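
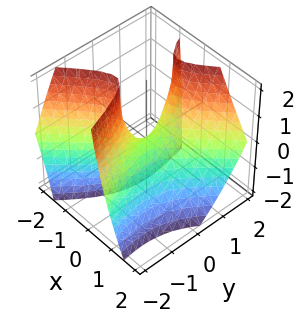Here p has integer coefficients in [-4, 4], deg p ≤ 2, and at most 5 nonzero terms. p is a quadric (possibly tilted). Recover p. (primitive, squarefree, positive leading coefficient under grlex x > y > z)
First, the degree is 2 — the shape is more complex than any degree-1 surface.
Then, against the integer gridlines: one y-axis crossing is at y = 0; one x-axis crossing is at x = 0; it crosses the z-axis at the gridline z = 0.
Finally, these observations pin down the coefficients.

3*x^2 - 2*x*y + 2*x*z - y^2 + z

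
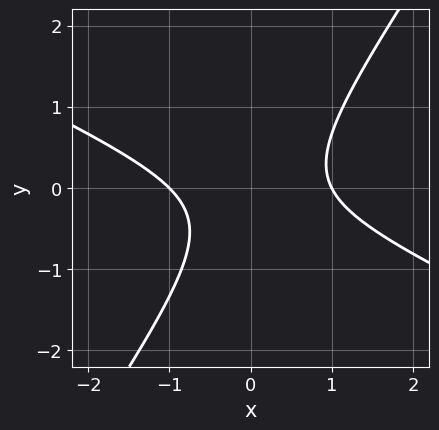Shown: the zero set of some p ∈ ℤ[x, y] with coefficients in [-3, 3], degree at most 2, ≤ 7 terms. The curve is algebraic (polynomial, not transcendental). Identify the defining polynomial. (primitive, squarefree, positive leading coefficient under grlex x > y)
2*x^2 + 3*x*y - 3*y^2 - y - 2

(a) Degree: no degree-1 curve has this shape, so deg p = 2.
(b) Reading off the gridlines: the x-axis gridline crossings are at x ∈ {-1, 1}; no y-intercept at any integer in the box.
(c) Putting this together gives p.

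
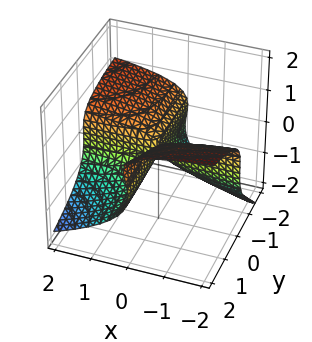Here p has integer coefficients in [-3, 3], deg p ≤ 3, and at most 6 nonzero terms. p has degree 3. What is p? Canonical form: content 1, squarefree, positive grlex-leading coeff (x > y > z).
x*y*z + y*z^2 - 2*z^3 - 2*x*y

1. The degree is 3 — a generic line meets the surface in up to 3 points.
2. Checking where it meets the axes: every point of the y-axis in the box is on the surface; one z-axis crossing is at z = 0; the visible x-axis segment lies entirely on the surface.
3. The integer polynomial consistent with all of this is the stated p.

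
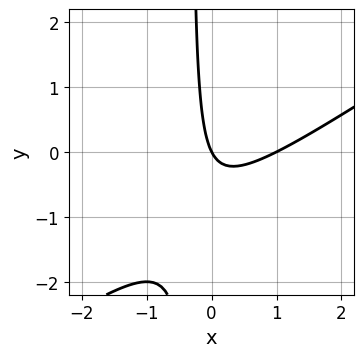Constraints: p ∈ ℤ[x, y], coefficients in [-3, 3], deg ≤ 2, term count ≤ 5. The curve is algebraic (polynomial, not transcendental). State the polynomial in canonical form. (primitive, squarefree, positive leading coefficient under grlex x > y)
2*x^2 - 3*x*y - 2*x - y

First, the degree is 2 — no degree-1 curve has this shape.
Next, from the axis intercepts and sections: it crosses the y-axis at the gridline y = 0; among the integer gridlines, it crosses the x-axis at x ∈ {0, 1}.
Finally, together with the visible shape, these determine p as stated.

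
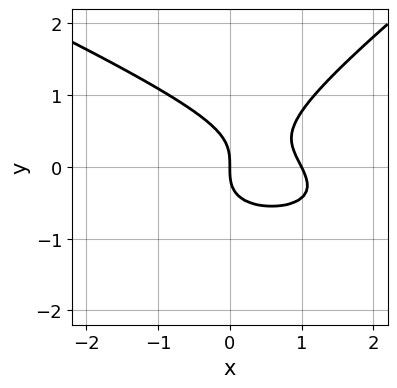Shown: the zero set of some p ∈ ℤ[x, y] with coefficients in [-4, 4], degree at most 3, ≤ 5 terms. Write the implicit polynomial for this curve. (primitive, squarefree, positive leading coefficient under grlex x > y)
Degree: the shape is more complex than any degree-2 curve, so deg p = 3.
Checking where it meets the axes: it meets the y-axis at y = 0 (among the integer gridlines); among the integer gridlines, it crosses the x-axis at x ∈ {0, 1}.
Together with the visible shape, these determine p as stated.

x^2*y + x*y^2 - 3*y^3 + 2*x^2 - 2*x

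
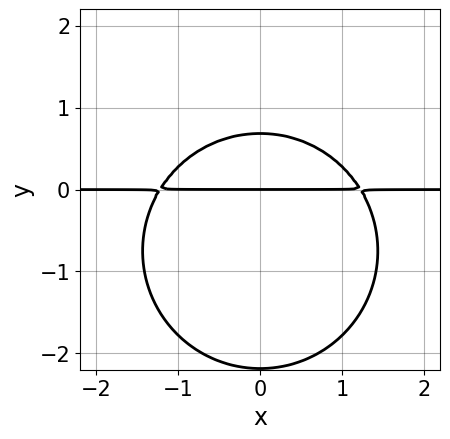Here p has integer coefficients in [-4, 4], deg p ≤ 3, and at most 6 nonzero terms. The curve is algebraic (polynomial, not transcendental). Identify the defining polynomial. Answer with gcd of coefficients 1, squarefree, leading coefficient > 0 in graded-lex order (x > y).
2*x^2*y + 2*y^3 + 3*y^2 - 3*y

The degree is 3 — no degree-2 curve has this shape.
Symmetries: it's symmetric under x → −x, forcing even powers of x.
Reading off the gridlines: every point of the x-axis in the box is on the curve; it crosses the y-axis at the gridline y = 0.
Together with the visible shape, these determine p as stated.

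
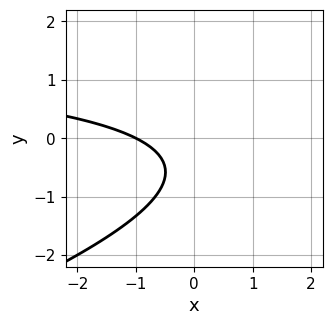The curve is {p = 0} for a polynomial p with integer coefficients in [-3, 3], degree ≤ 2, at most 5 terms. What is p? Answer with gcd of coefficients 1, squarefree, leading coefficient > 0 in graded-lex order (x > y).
1. The degree is 2 — no degree-1 curve has this shape.
2. Reading off the gridlines: it crosses the x-axis at the gridline x = -1; no y-intercept at any integer in the box.
3. Assembling these constraints gives the stated polynomial.

x*y - 3*y^2 - 2*x - 3*y - 2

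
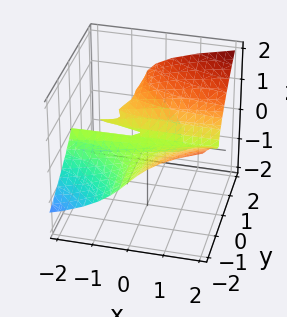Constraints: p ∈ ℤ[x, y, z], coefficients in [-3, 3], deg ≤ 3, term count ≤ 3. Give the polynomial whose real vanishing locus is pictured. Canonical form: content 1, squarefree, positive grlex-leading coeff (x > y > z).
x*y^2 - 2*z^3 + 2*y*z

First, the degree is 3 — the shape is more complex than any degree-2 surface.
Then, reading off the gridlines: the visible y-axis segment lies entirely on the surface; it crosses the z-axis at the gridline z = 0; every point of the x-axis in the box is on the surface.
Finally, putting this together gives p.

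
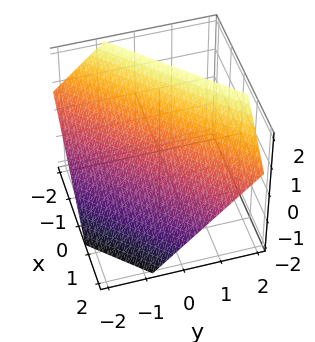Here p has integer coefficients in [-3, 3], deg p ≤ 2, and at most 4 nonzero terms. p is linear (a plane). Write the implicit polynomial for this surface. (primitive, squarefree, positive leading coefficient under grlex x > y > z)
3*x - 3*y + 3*z - 2

(a) deg p = 1. Every cross-section is a straight line — this is a plane.
(b) Putting this together gives p.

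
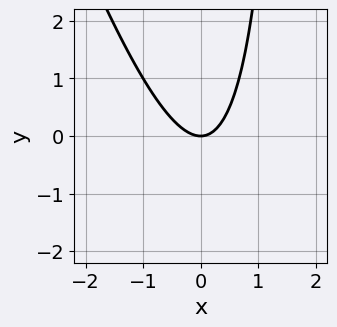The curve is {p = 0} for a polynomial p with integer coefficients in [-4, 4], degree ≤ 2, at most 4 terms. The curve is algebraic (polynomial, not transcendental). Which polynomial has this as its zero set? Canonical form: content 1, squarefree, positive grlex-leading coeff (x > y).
3*x^2 + x*y - 2*y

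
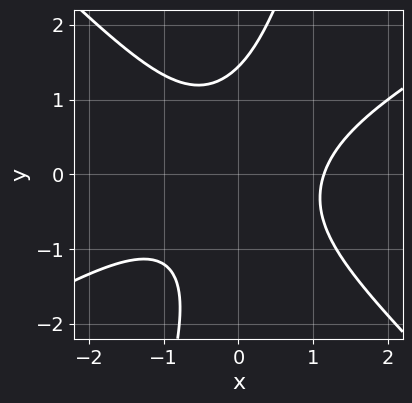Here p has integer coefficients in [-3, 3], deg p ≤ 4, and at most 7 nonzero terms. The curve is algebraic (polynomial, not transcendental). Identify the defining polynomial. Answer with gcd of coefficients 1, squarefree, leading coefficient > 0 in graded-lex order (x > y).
2*x^3 - 2*x^2*y - 3*x*y^2 + y^3 - 3

First, the degree is 3 — no degree-2 curve has this shape.
Finally, the integer polynomial consistent with all of this is the stated p.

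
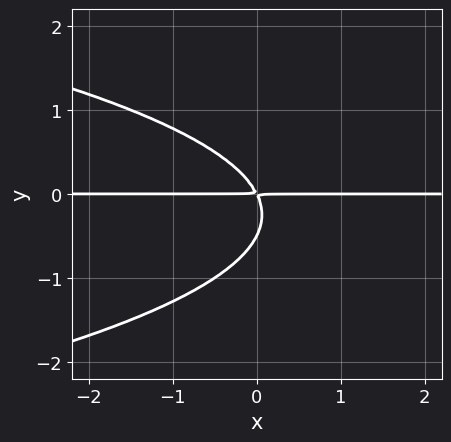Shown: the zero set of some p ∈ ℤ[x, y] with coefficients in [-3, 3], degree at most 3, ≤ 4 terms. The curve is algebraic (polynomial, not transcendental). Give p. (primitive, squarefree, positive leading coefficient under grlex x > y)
(a) The degree is 3 — a generic line meets the curve in up to 3 points.
(b) Observable constraints: every point of the x-axis in the box is on the curve.
(c) Putting this together gives p.

2*y^3 + 2*x*y + y^2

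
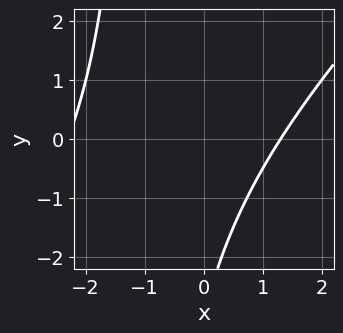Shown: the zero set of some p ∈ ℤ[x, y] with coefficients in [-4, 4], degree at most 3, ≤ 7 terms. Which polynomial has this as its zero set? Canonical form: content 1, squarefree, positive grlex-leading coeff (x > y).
x^2 - x*y + x - y - 3

(a) The degree is 2 — the shape is more complex than any degree-1 curve.
(b) From the visible intercepts: no y-intercept at any integer in the box.
(c) Assembling these constraints gives the stated polynomial.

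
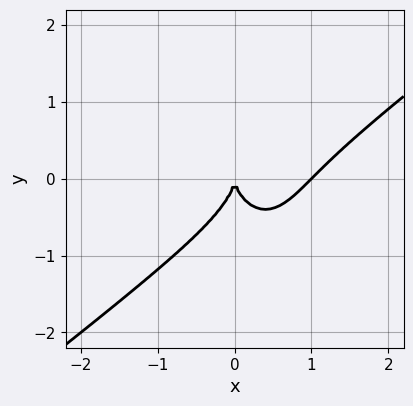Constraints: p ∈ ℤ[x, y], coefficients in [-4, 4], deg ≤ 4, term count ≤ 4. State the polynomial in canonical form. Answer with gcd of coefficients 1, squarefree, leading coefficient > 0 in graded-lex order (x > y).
1. Degree: a generic line meets the curve in up to 3 points, so deg p = 3.
2. Observable constraints: one y-axis crossing is at y = 0; among the integer gridlines, it crosses the x-axis at x ∈ {0, 1}.
3. Matching integer coefficients to the picture gives p.

2*x^3 - 2*x^2*y - y^3 - 2*x^2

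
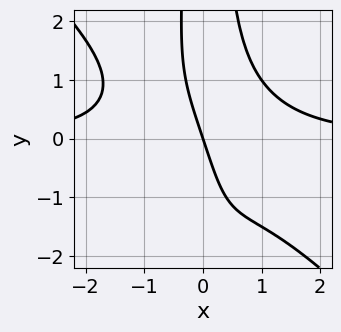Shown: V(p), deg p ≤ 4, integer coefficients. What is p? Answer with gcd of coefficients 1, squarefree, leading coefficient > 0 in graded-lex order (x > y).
2*x^3*y + 2*x^2*y^2 - 3*x - y

The degree is 4 — a generic line meets the curve in up to 4 points.
Observable constraints: one x-axis crossing is at x = 0; it crosses the y-axis at the gridline y = 0.
Solving for integer coefficients yields p as stated.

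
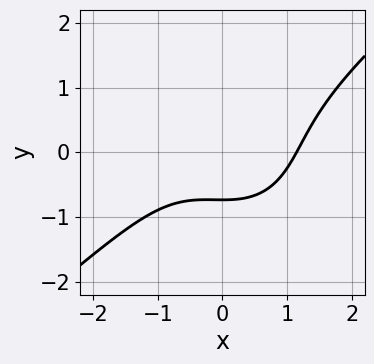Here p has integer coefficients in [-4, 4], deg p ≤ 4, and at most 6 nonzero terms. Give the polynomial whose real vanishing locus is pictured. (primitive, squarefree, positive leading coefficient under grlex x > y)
2*x^3 - x^2*y - 2*y^3 - 3*y - 3

1. The degree is 3 — the shape is more complex than any degree-2 curve.
2. Solving for integer coefficients yields p as stated.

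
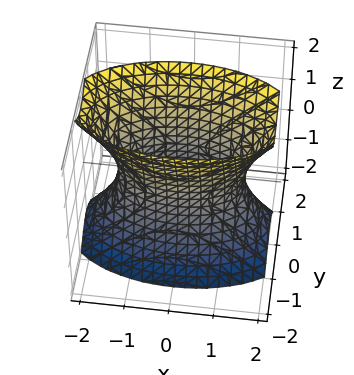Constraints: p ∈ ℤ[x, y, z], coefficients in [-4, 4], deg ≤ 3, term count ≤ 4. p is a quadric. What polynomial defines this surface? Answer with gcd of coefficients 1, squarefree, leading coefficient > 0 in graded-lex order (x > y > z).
1. deg p = 2. An hourglass — one-sheet hyperboloid; a quadric.
2. Symmetries: it's symmetric under x → −x, forcing even powers of x; mirror symmetry z ↦ −z ⇒ only even powers of z; the y ↦ −y reflection is a symmetry, so y appears only in even powers.
3. From the visible intercepts: no z-intercept at any integer in the box.
4. Putting this together gives p.

x^2 + 3*y^2 - z^2 - 2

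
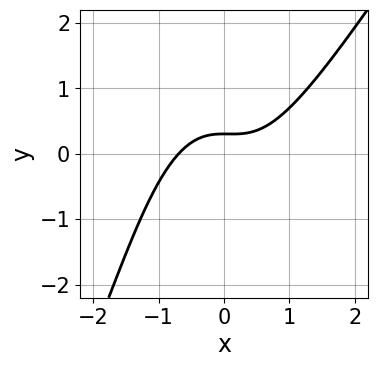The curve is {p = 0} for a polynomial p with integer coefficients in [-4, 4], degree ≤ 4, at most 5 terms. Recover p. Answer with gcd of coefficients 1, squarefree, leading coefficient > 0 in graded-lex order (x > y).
3*x^3 - 2*x^2*y - y^2 - 3*y + 1

First, the degree is 3 — a generic line meets the curve in up to 3 points.
Finally, matching integer coefficients to the picture gives p.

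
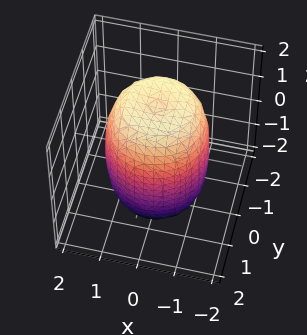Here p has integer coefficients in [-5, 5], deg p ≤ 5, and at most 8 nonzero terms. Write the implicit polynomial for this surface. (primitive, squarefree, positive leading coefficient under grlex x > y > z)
2*x^4 + 4*x^2*y^2 + 2*y^4 - 2*x^2 - 2*y^2 + z^2 - 3

First, deg p = 4. The shape is more complex than any degree-3 surface.
Next, symmetries: the surface is invariant under rotation about z: p = q(x² + y², z).
Then, from the visible intercepts: a circular section at z = 0 has radius between 1 and 2.
Finally, matching integer coefficients to the picture gives p.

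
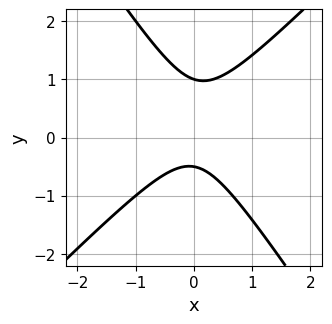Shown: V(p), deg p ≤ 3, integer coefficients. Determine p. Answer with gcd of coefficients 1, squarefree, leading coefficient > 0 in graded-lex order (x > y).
3*x^2 - x*y - 2*y^2 + y + 1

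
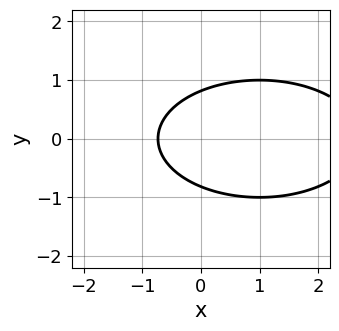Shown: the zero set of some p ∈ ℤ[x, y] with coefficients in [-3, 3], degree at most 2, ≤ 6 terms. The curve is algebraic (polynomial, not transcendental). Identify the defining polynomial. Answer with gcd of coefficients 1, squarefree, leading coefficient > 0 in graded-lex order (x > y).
x^2 + 3*y^2 - 2*x - 2

First, deg p = 2. A generic line meets the curve in up to 2 points.
Then, symmetries: it's symmetric under y → −y, forcing even powers of y.
Finally, assembling these constraints gives the stated polynomial.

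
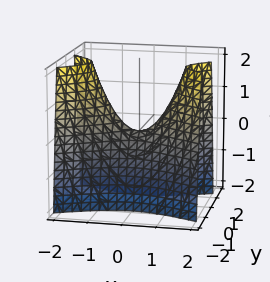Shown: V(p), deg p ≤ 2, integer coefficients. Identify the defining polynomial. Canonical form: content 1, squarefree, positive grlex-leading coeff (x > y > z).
x^2 - 3*y^2 - z

The degree is 2 — a hyperbolic paraboloid; a quadric.
Symmetries: mirror symmetry y ↦ −y ⇒ only even powers of y; the x ↦ −x reflection is a symmetry, so x appears only in even powers.
From the axis intercepts and sections: it crosses the x-axis at the gridline x = 0; it meets the y-axis at y = 0 (among the integer gridlines).
Together with the visible shape, these determine p as stated.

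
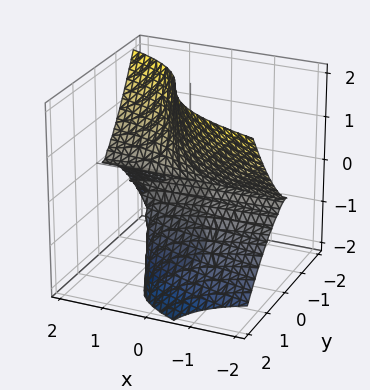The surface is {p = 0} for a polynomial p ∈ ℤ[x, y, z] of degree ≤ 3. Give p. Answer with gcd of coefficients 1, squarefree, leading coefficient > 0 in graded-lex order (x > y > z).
3*x*z^2 + 3*y^3 + 3*y*z - z^2

deg p = 3. A generic line meets the surface in up to 3 points.
Against the integer gridlines: it crosses the y-axis at the gridline y = 0; every point of the x-axis in the box is on the surface.
Together with the visible shape, these determine p as stated.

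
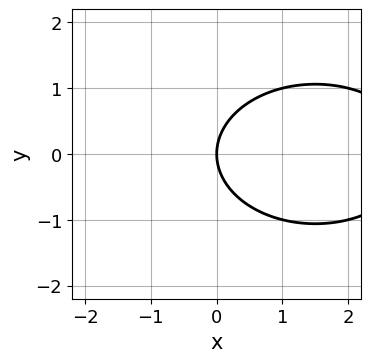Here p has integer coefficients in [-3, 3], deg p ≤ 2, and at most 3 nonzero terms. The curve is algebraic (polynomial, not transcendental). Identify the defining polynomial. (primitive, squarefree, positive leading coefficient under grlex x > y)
deg p = 2. A generic line meets the curve in up to 2 points.
Symmetries: it's symmetric under y → −y, forcing even powers of y.
Observable constraints: it crosses the y-axis at the gridline y = 0; one x-axis crossing is at x = 0.
Assembling these constraints gives the stated polynomial.

x^2 + 2*y^2 - 3*x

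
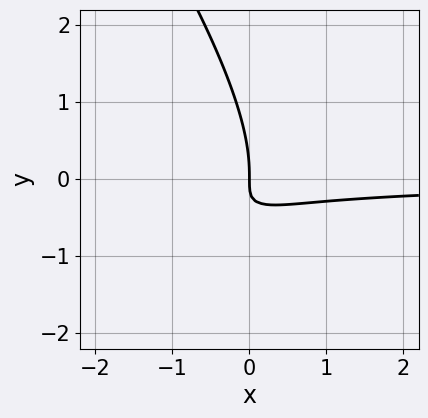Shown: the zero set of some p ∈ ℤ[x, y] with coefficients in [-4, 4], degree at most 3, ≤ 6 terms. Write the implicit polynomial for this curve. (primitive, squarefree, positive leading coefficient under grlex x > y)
First, deg p = 3.
Next, from the axis intercepts and sections: it crosses the x-axis at the gridline x = 0; it meets the y-axis at y = 0 (among the integer gridlines).
Finally, fitting integer coefficients to these (and the overall shape) gives p.

x^2*y + 2*x*y^2 + y^3 + 3*x*y + x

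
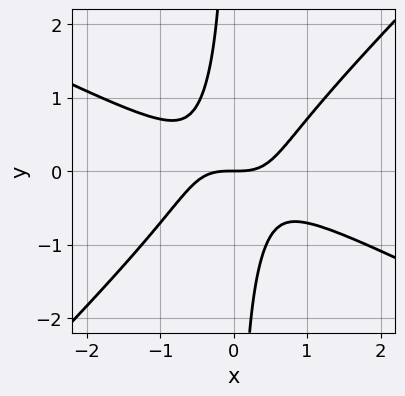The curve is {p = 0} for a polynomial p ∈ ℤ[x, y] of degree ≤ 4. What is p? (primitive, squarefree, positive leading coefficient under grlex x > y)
x^3 + x^2*y - 2*x*y^2 - y

1. The degree is 3 — a generic line meets the curve in up to 3 points.
2. Reading off the gridlines: it meets the y-axis at y = 0 (among the integer gridlines); it meets the x-axis at x = 0 (among the integer gridlines).
3. Matching integer coefficients to the picture gives p.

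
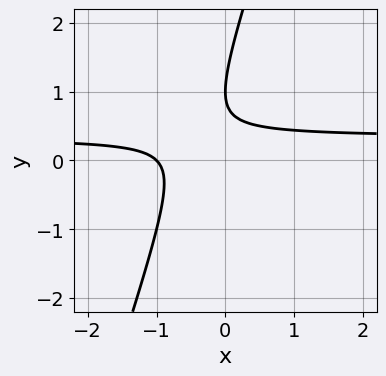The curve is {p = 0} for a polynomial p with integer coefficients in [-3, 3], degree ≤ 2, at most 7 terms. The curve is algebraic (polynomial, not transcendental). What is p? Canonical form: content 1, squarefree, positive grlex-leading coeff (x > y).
3*x*y - y^2 - x + 2*y - 1

(a) Degree: a generic line meets the curve in up to 2 points, so deg p = 2.
(b) Checking where it meets the axes: it crosses the x-axis at the gridline x = -1; one y-axis crossing is at y = 1.
(c) Putting this together gives p.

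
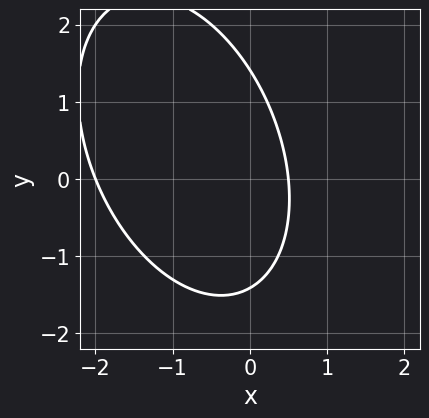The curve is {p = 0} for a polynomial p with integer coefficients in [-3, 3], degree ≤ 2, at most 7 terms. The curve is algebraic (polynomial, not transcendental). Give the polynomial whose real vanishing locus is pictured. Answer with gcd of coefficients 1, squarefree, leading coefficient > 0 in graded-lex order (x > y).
1. deg p = 2. No degree-1 curve has this shape.
2. Against the integer gridlines: it crosses the x-axis at the gridline x = -2.
3. Putting this together gives p.

2*x^2 + x*y + y^2 + 3*x - 2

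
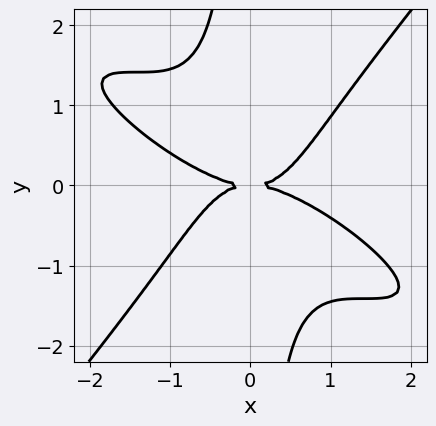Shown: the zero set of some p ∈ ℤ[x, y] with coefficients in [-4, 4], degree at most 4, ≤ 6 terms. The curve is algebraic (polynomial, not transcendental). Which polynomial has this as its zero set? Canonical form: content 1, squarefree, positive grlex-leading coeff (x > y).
x^4 + 2*x^3*y - 2*x*y^3 - 2*y^2

1. Degree: a generic line meets the curve in up to 4 points, so deg p = 4.
2. Reading off the gridlines: it crosses the x-axis at the gridline x = 0; it meets the y-axis at y = 0 (among the integer gridlines).
3. Solving for integer coefficients yields p as stated.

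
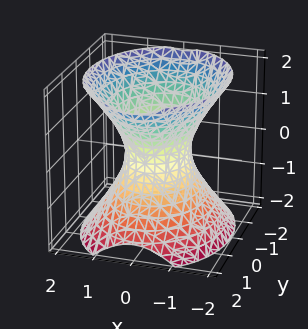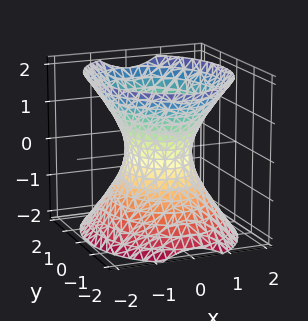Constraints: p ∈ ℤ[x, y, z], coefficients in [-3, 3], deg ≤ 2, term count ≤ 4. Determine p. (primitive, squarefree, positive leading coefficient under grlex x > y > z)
1. deg p = 2. An hourglass — one-sheet hyperboloid; a quadric.
2. Symmetries: mirror symmetry x ↦ −x ⇒ only even powers of x; mirror symmetry z ↦ −z ⇒ only even powers of z; mirror symmetry y ↦ −y ⇒ only even powers of y.
3. Checking where it meets the axes: the y-axis gridline crossings are at y ∈ {-1, 1}; the surface avoids every integer z-axis point in the box.
4. The integer polynomial consistent with all of this is the stated p.

3*x^2 + 2*y^2 - 2*z^2 - 2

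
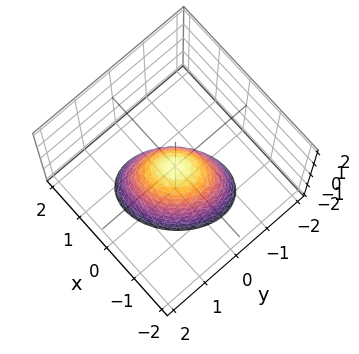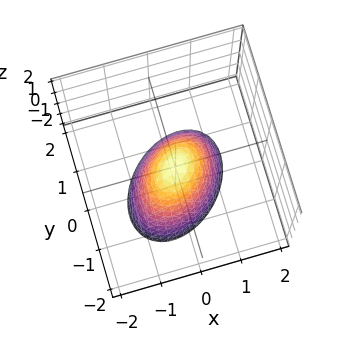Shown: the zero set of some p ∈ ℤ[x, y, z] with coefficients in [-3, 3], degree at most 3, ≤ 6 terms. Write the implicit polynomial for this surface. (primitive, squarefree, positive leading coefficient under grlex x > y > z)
(a) Degree: no degree-1 surface has this shape, so deg p = 2.
(b) Observable constraints: it meets the z-axis at z = 0 (among the integer gridlines); one x-axis crossing is at x = 0; it meets the y-axis at y = 0 (among the integer gridlines).
(c) Fitting integer coefficients to these (and the overall shape) gives p.

3*x^2 - 2*x*y + 3*y^2 + 2*z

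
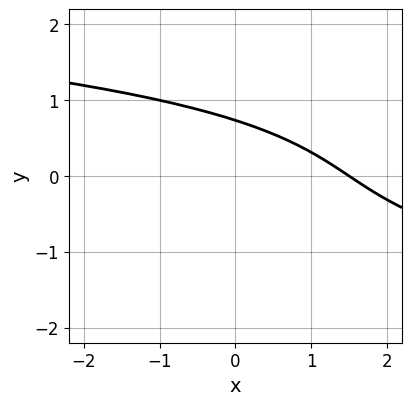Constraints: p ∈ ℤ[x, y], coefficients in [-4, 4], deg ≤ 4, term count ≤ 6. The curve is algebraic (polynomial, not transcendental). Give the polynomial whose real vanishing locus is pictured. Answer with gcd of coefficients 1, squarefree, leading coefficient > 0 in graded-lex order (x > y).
2*y^3 + 2*x + 3*y - 3

First, the degree is 3 — a generic line meets the curve in up to 3 points.
Finally, the integer polynomial consistent with all of this is the stated p.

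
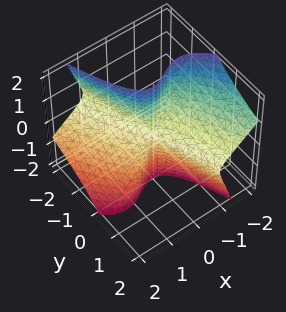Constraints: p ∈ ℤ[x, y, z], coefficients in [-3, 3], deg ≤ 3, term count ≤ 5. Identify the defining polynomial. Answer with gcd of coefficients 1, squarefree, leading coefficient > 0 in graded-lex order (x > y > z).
2*x^3 + x^2*y + 2*x^2*z + y*z^2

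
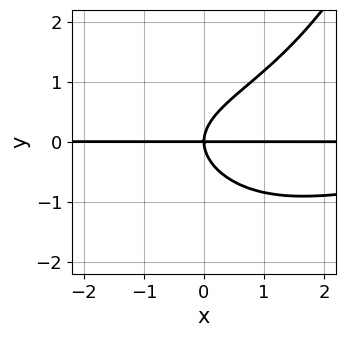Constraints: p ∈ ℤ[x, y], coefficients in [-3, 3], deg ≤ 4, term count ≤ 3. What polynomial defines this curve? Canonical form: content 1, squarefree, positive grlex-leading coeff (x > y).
1. Degree: a generic line meets the curve in up to 4 points, so deg p = 4.
2. Observable constraints: it crosses the y-axis at the gridline y = 0; the visible x-axis segment lies entirely on the curve.
3. Solving for integer coefficients yields p as stated.

x^2*y^2 - 3*y^3 + 3*x*y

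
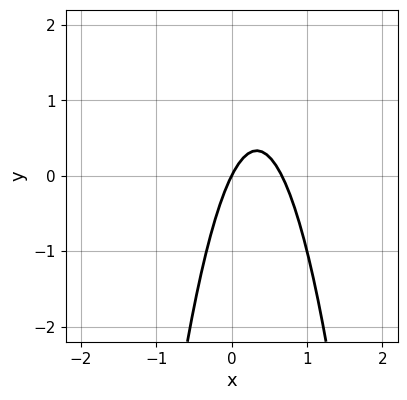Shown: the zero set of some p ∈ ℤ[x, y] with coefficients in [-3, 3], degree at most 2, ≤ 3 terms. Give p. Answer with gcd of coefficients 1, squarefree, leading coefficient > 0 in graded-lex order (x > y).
3*x^2 - 2*x + y

deg p = 2.
Against the integer gridlines: one x-axis crossing is at x = 0; it meets the y-axis at y = 0 (among the integer gridlines).
These observations pin down the coefficients.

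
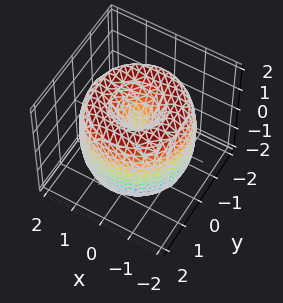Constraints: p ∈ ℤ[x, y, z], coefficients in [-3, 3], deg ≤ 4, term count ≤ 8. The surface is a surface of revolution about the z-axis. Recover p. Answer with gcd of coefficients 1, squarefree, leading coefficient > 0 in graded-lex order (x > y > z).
x^4 + 2*x^2*y^2 + y^4 - 3*x^2 - 3*y^2 + z^2

1. The degree is 4 — no degree-3 surface has this shape.
2. Symmetry: the surface is invariant under rotation about z: p = q(x² + y², z).
3. Observable constraints: it meets the y-axis at y = 0 (among the integer gridlines); it crosses the x-axis at the gridline x = 0.
4. Solving for integer coefficients yields p as stated.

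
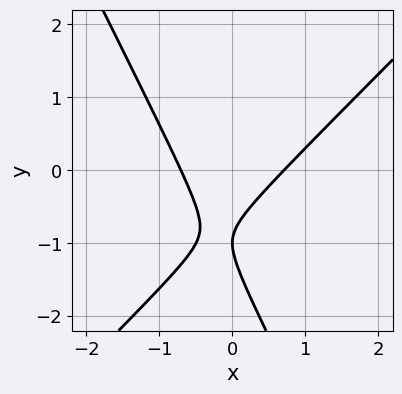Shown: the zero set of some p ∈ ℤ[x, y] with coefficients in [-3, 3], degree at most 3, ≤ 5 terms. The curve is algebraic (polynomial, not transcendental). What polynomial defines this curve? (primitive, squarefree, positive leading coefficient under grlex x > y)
1. Degree: no degree-1 curve has this shape, so deg p = 2.
2. From the axis intercepts and sections: it meets the y-axis at y = -1 (among the integer gridlines).
3. Fitting integer coefficients to these (and the overall shape) gives p.

2*x^2 - x*y - y^2 - 2*y - 1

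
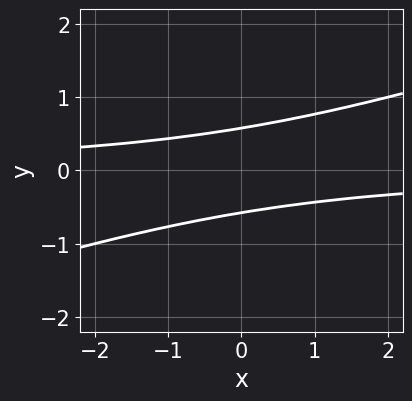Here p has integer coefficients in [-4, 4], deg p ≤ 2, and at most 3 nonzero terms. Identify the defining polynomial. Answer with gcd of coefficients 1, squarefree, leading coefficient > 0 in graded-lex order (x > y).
deg p = 2. No degree-1 curve has this shape.
Reading off the gridlines: no x-intercept at any integer in the box.
Putting this together gives p.

x*y - 3*y^2 + 1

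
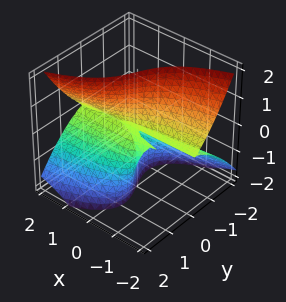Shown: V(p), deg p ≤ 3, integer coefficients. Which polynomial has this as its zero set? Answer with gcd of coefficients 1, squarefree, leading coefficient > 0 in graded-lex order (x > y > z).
x*z^2 - y^3 - y*z

First, deg p = 3. No degree-2 surface has this shape.
Then, observable constraints: the visible x-axis segment lies entirely on the surface; it crosses the y-axis at the gridline y = 0; every point of the z-axis in the box is on the surface.
Finally, these observations pin down the coefficients.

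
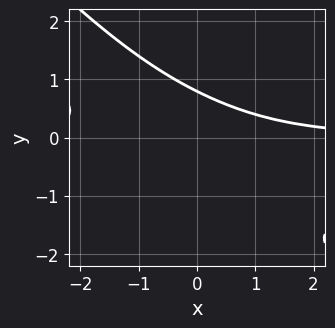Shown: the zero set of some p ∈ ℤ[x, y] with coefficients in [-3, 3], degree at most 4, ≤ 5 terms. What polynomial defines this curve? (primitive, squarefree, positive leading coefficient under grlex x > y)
1. Degree: no degree-2 curve has this shape, so deg p = 3.
2. Against the integer gridlines: the curve avoids every integer x-axis point in the box.
3. Matching integer coefficients to the picture gives p.

x^2*y + 3*x*y^2 + 2*y^3 - 1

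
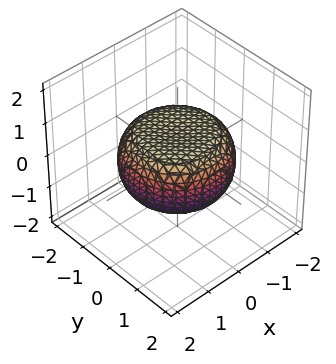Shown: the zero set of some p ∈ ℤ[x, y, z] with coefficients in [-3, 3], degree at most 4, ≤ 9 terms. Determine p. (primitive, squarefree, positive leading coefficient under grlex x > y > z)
(a) deg p = 4. The shape is more complex than any degree-3 surface.
(b) Symmetry: every cross-section ⟂ z is a circle, so x, y appear only via x² + y².
(c) From the axis intercepts and sections: a circular section at z = 0 has radius between 1 and 2.
(d) The integer polynomial consistent with all of this is the stated p.

x^4 + 2*x^2*y^2 + y^4 - x^2 - y^2 + 3*z^2 - 2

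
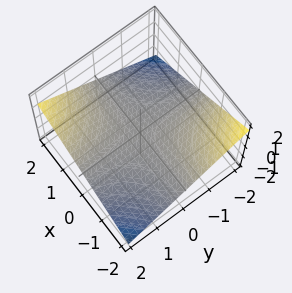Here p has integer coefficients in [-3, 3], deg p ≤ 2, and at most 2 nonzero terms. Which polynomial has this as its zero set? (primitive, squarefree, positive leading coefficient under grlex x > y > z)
1. Degree: a saddle surface; a quadric, so deg p = 2.
2. Reading off the gridlines: the visible x-axis segment lies entirely on the surface; it crosses the z-axis at the gridline z = 0; the visible y-axis segment lies entirely on the surface.
3. Putting this together gives p.

x*y - 3*z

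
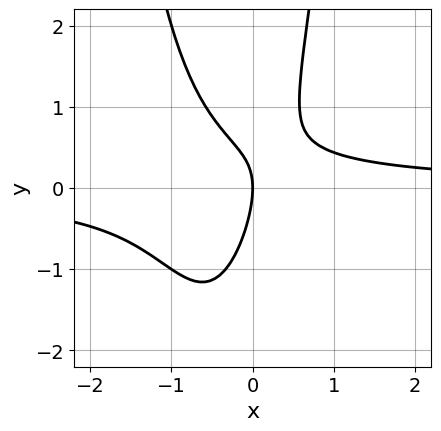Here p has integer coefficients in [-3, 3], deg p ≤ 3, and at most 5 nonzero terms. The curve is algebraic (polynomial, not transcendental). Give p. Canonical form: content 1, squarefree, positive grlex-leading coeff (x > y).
3*x^2*y + 2*x*y - y^2 - 2*x

deg p = 3.
Checking where it meets the axes: one y-axis crossing is at y = 0; one x-axis crossing is at x = 0.
These observations pin down the coefficients.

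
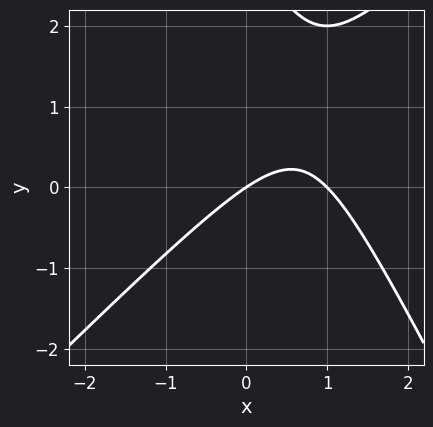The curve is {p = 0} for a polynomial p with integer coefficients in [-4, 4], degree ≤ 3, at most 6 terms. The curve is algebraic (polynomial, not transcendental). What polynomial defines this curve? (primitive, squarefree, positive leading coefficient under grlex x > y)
2*x^2 - x*y - y^2 - 2*x + 3*y

First, deg p = 2. No degree-1 curve has this shape.
Next, reading off the gridlines: one y-axis crossing is at y = 0; among the integer gridlines, it crosses the x-axis at x ∈ {0, 1}.
Finally, together with the visible shape, these determine p as stated.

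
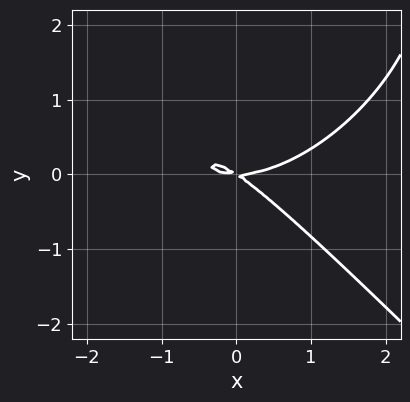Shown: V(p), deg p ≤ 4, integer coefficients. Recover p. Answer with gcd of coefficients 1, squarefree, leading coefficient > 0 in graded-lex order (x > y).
x^3 + y^3 - 2*x*y - 3*y^2

(a) Degree: no degree-2 curve has this shape, so deg p = 3.
(b) Observable constraints: it crosses the x-axis at the gridline x = 0; one y-axis crossing is at y = 0.
(c) The integer polynomial consistent with all of this is the stated p.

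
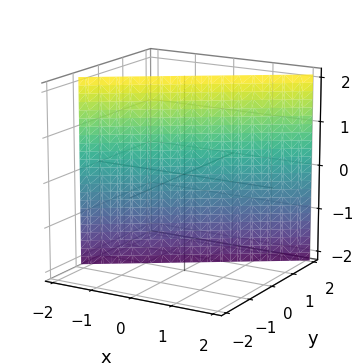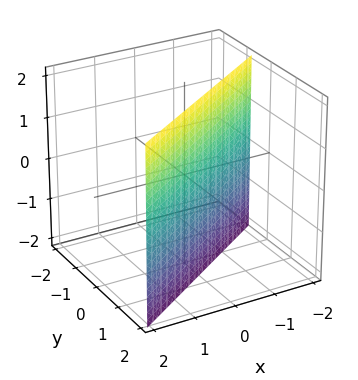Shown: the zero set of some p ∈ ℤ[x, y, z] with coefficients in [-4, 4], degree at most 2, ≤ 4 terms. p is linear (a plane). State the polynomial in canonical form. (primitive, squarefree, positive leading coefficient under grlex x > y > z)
2*x - 3*y + 2

(a) Degree: the surface is flat (a plane), so deg p = 1.
(b) From the axis intercepts and sections: no z-intercept at any integer in the box; it crosses the x-axis at the gridline x = -1.
(c) The integer polynomial consistent with all of this is the stated p.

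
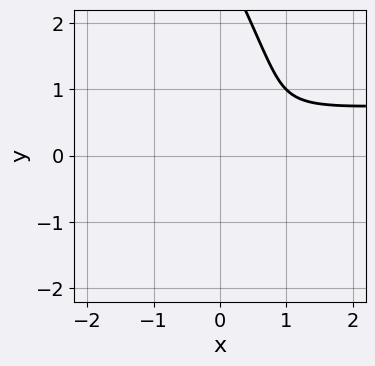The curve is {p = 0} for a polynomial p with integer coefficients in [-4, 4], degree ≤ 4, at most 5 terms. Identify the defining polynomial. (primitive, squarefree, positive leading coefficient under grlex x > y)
(a) The degree is 3 — no degree-2 curve has this shape.
(b) The integer polynomial consistent with all of this is the stated p.

x^2*y + 2*x*y^2 + y^3 - x^2 - 3*y^2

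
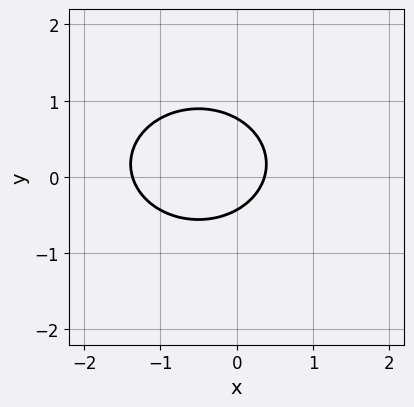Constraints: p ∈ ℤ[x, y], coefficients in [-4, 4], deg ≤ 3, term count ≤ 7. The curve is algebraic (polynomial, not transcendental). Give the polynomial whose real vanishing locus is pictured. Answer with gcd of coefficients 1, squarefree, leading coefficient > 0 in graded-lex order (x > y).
2*x^2 + 3*y^2 + 2*x - y - 1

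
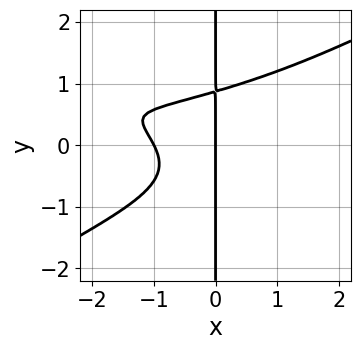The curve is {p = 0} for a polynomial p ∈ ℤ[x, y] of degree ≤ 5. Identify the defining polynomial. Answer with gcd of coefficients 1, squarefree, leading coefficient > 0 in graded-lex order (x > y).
(a) The degree is 4 — a generic line meets the curve in up to 4 points.
(b) Against the integer gridlines: among the integer gridlines, it crosses the x-axis at x ∈ {-1, 0}; the visible y-axis segment lies entirely on the curve.
(c) Solving for integer coefficients yields p as stated.

x^3*y - 3*x*y^3 + 2*x^2 + 2*x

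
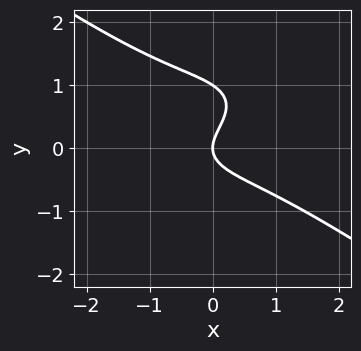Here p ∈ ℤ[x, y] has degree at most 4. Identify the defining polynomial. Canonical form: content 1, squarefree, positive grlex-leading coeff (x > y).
1. deg p = 3. No degree-2 curve has this shape.
2. Observable constraints: the y-axis gridline crossings are at y ∈ {0, 1}; one x-axis crossing is at x = 0.
3. Fitting integer coefficients to these (and the overall shape) gives p.

x^3 + 3*y^3 - 3*y^2 + 2*x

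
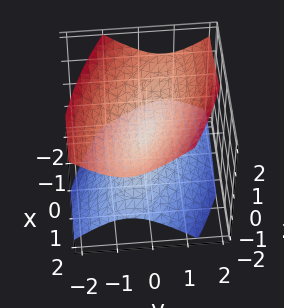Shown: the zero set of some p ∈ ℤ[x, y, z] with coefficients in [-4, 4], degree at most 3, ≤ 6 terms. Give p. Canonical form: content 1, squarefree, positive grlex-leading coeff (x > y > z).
x^2 + 2*x*y + 3*y^2 - 3*z^2

First, the picture has 2 separate pieces. Treating them together as one polynomial.
Then, degree: no degree-1 surface has this shape, so deg p = 2.
Then, from the axis intercepts and sections: one z-axis crossing is at z = 0; it crosses the x-axis at the gridline x = 0.
Finally, these observations pin down the coefficients.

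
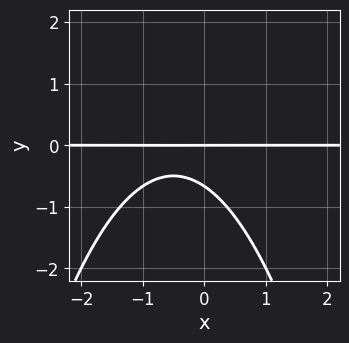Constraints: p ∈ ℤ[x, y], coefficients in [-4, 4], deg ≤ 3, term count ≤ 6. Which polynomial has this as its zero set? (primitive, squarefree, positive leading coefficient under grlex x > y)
2*x^2*y + 2*x*y + 3*y^2 + 2*y

First, the degree is 3 — no degree-2 curve has this shape.
Then, checking where it meets the axes: it meets the y-axis at y = 0 (among the integer gridlines); the visible x-axis segment lies entirely on the curve.
Finally, assembling these constraints gives the stated polynomial.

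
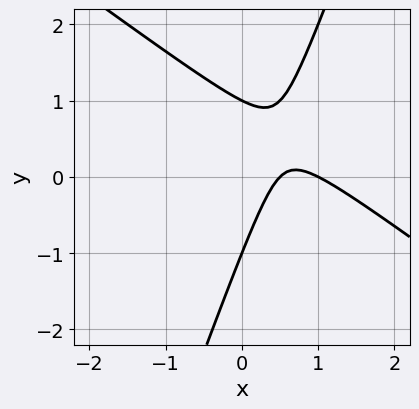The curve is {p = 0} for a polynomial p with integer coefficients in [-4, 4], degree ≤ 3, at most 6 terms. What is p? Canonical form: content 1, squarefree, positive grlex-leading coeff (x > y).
2*x^2 + 2*x*y - y^2 - 3*x + 1

(a) The degree is 2 — no degree-1 curve has this shape.
(b) From the visible intercepts: one x-axis crossing is at x = 1; among the integer gridlines, it crosses the y-axis at y ∈ {-1, 1}.
(c) Putting this together gives p.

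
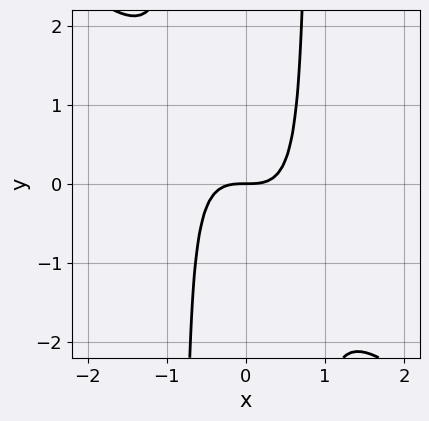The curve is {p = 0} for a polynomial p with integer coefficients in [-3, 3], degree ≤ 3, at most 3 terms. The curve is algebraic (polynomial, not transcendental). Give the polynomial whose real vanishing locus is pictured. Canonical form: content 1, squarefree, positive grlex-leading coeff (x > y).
3*x^3 + 3*x^2*y - 2*y

1. deg p = 3. The shape is more complex than any degree-2 curve.
2. Observable constraints: one x-axis crossing is at x = 0; one y-axis crossing is at y = 0.
3. The integer polynomial consistent with all of this is the stated p.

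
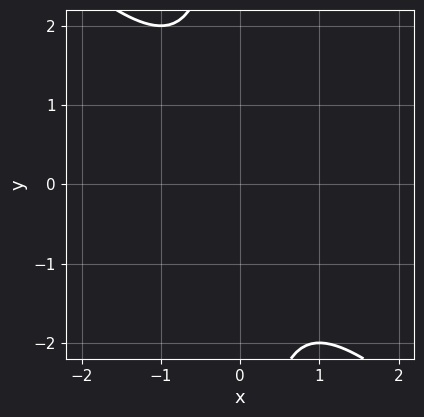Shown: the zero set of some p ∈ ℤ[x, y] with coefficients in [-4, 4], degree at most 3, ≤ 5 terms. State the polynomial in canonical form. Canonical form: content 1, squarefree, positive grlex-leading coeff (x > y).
x^2 + x*y + 1

1. deg p = 2. No degree-1 curve has this shape.
2. From the axis intercepts and sections: it misses every integer gridline on the y-axis; the curve avoids every integer x-axis point in the box.
3. Together with the visible shape, these determine p as stated.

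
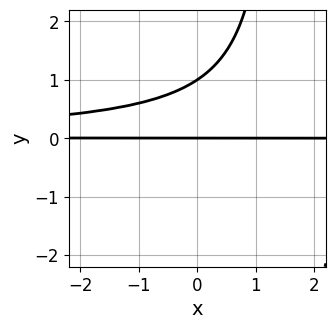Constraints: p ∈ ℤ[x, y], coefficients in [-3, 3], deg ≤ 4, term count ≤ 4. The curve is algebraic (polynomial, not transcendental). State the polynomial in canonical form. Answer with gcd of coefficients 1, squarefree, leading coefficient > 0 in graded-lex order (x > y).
The degree is 3 — the shape is more complex than any degree-2 curve.
Against the integer gridlines: every point of the x-axis in the box is on the curve; among the integer gridlines, it crosses the y-axis at y ∈ {0, 1}.
Matching integer coefficients to the picture gives p.

2*x*y^2 - 3*y^2 + 3*y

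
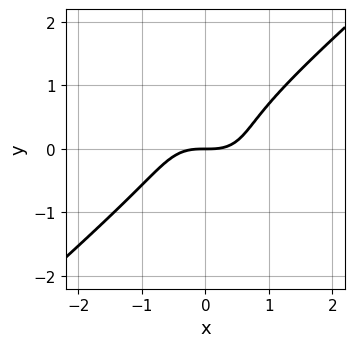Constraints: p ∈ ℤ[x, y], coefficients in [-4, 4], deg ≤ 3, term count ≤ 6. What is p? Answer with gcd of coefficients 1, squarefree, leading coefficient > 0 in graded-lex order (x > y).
(a) The degree is 3 — the shape is more complex than any degree-2 curve.
(b) From the visible intercepts: it meets the y-axis at y = 0 (among the integer gridlines); it meets the x-axis at x = 0 (among the integer gridlines).
(c) Assembling these constraints gives the stated polynomial.

2*x^3 - 3*y^3 + y^2 - 2*y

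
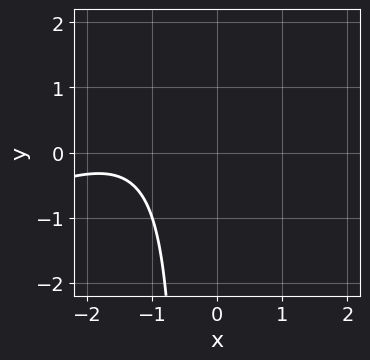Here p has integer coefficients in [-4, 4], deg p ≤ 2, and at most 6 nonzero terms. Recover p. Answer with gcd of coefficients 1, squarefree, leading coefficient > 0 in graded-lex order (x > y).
(a) deg p = 2.
(b) Reading off the gridlines: the curve avoids every integer x-axis point in the box; no y-intercept at any integer in the box.
(c) The integer polynomial consistent with all of this is the stated p.

x^2 - 2*x*y + 3*x - y + 3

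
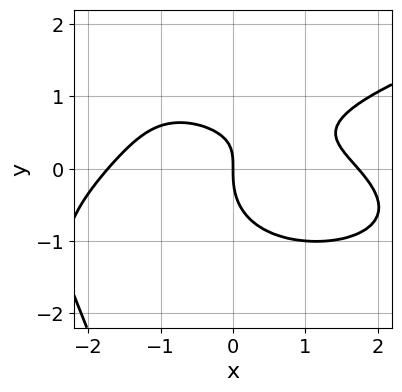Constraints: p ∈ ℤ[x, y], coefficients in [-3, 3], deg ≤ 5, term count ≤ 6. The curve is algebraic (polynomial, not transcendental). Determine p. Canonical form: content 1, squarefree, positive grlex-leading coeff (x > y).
2*x*y^3 - x^3 + 3*y^3 - 3*x*y + 3*x

deg p = 4. A generic line meets the curve in up to 4 points.
From the axis intercepts and sections: it crosses the y-axis at the gridline y = 0; it crosses the x-axis at the gridline x = 0.
These observations pin down the coefficients.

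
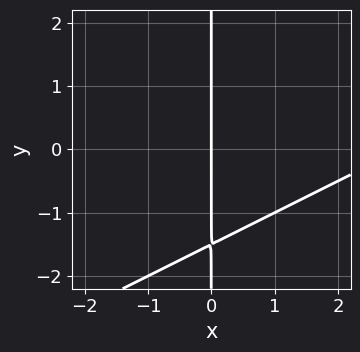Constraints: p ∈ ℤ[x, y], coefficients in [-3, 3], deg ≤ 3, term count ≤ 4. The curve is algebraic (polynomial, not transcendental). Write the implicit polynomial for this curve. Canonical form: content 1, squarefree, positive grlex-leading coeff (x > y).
x^2 - 2*x*y - 3*x

deg p = 2.
From the axis intercepts and sections: it crosses the x-axis at the gridline x = 0; the visible y-axis segment lies entirely on the curve.
Fitting integer coefficients to these (and the overall shape) gives p.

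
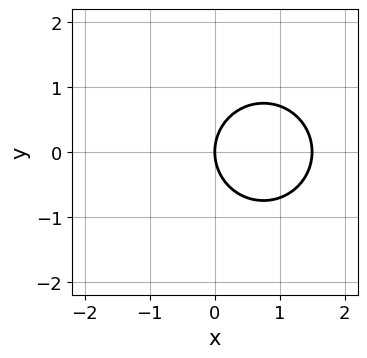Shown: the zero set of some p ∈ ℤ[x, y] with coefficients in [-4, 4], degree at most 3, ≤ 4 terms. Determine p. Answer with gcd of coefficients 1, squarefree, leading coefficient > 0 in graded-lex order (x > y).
(a) deg p = 2. No degree-1 curve has this shape.
(b) Symmetries: the y ↦ −y reflection is a symmetry, so y appears only in even powers.
(c) Reading off the gridlines: it meets the y-axis at y = 0 (among the integer gridlines); it meets the x-axis at x = 0 (among the integer gridlines).
(d) Putting this together gives p.

2*x^2 + 2*y^2 - 3*x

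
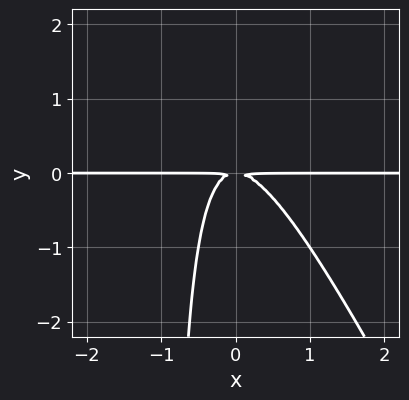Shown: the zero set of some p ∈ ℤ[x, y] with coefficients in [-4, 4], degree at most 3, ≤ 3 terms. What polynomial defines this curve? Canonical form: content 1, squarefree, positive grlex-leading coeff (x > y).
1. Degree: the shape is more complex than any degree-2 curve, so deg p = 3.
2. From the axis intercepts and sections: every point of the x-axis in the box is on the curve.
3. Solving for integer coefficients yields p as stated.

2*x^2*y + x*y^2 + y^2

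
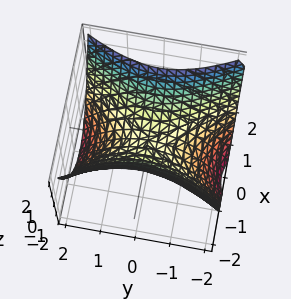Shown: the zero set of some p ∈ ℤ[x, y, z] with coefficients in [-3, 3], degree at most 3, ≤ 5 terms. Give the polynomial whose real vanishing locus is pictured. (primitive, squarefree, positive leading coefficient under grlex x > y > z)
2*x^2 - y^2 - 2*z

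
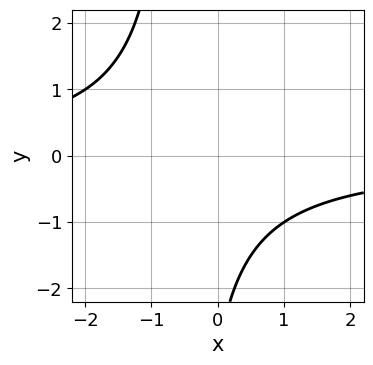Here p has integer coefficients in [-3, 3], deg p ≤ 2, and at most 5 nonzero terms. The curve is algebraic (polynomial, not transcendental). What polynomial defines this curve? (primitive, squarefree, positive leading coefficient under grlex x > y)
(a) deg p = 2.
(b) Reading off the gridlines: no x-intercept at any integer in the box; no y-intercept at any integer in the box.
(c) Solving for integer coefficients yields p as stated.

2*x*y + y + 3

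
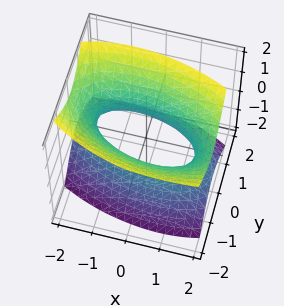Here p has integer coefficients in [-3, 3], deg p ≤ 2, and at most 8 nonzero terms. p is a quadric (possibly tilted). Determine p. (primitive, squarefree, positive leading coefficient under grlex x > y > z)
x^2 + x*y + 3*y^2 + y*z - 2*z^2 - 2

(a) The degree is 2 — the shape is more complex than any degree-1 surface.
(b) Checking where it meets the axes: the surface avoids every integer z-axis point in the box.
(c) The integer polynomial consistent with all of this is the stated p.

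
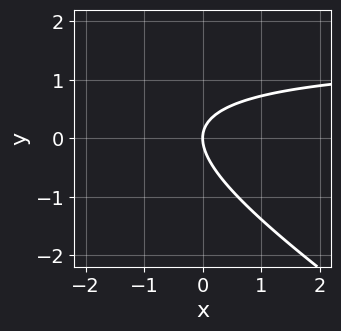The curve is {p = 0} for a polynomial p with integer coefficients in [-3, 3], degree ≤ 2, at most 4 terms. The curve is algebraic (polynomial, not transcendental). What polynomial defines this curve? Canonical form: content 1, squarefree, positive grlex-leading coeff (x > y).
2*x*y + 3*y^2 - 3*x

First, the degree is 2 — a generic line meets the curve in up to 2 points.
Then, reading off the gridlines: it meets the y-axis at y = 0 (among the integer gridlines); one x-axis crossing is at x = 0.
Finally, solving for integer coefficients yields p as stated.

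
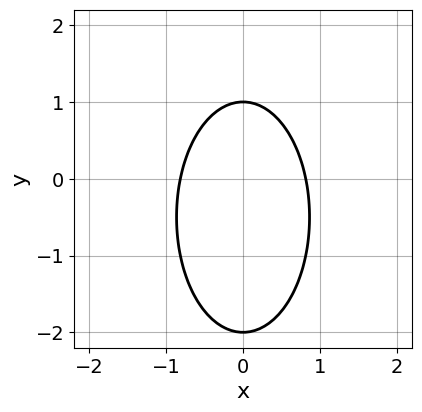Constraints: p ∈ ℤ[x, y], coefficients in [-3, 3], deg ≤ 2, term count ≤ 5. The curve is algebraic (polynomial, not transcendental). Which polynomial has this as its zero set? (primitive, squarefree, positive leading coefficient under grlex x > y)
(a) The degree is 2 — the shape is more complex than any degree-1 curve.
(b) Symmetries: the x ↦ −x reflection is a symmetry, so x appears only in even powers.
(c) Against the integer gridlines: among the integer gridlines, it crosses the y-axis at y ∈ {-2, 1}.
(d) Assembling these constraints gives the stated polynomial.

3*x^2 + y^2 + y - 2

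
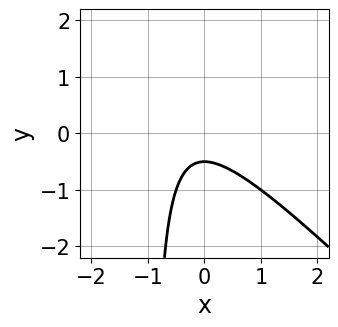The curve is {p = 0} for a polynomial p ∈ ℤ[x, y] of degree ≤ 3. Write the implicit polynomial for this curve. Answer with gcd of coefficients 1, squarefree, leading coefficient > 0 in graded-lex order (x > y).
First, degree: a generic line meets the curve in up to 2 points, so deg p = 2.
Then, from the visible intercepts: the curve avoids every integer x-axis point in the box.
Finally, the integer polynomial consistent with all of this is the stated p.

2*x^2 + 2*x*y + x + 2*y + 1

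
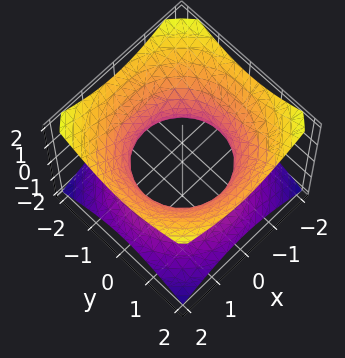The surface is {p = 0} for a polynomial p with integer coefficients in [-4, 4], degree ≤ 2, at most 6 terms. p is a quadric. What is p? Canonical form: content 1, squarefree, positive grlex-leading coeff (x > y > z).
First, degree: one connected sheet with a waist; a quadric, so deg p = 2.
Then, symmetries: the z ↦ −z reflection is a symmetry, so z appears only in even powers; the z-axis is an axis of rotation, so x and y enter only as x² + y².
Next, reading off the gridlines: a circular section at z = 1 has radius between 1 and 2; the surface avoids every integer z-axis point in the box.
Finally, solving for integer coefficients yields p as stated.

2*x^2 + 2*y^2 - 3*z^2 - 3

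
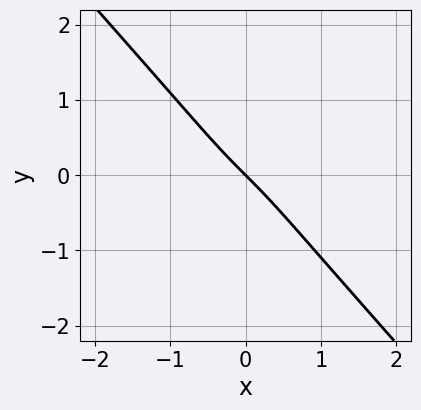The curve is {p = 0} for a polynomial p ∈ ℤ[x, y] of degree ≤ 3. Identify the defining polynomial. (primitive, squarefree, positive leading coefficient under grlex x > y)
3*x^3 + x*y^2 + 3*y^3 + 3*x + 3*y

First, degree: a generic line meets the curve in up to 3 points, so deg p = 3.
Then, observable constraints: one x-axis crossing is at x = 0; it crosses the y-axis at the gridline y = 0.
Finally, solving for integer coefficients yields p as stated.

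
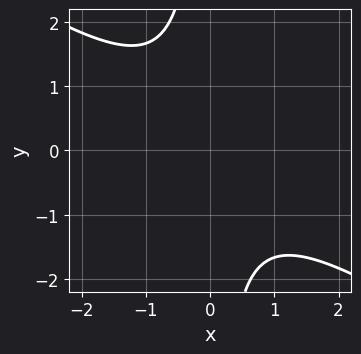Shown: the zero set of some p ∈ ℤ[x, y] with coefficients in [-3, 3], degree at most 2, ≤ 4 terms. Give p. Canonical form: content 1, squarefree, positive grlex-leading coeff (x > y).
(a) Degree: no degree-1 curve has this shape, so deg p = 2.
(b) Reading off the gridlines: it misses every integer gridline on the x-axis; it misses every integer gridline on the y-axis.
(c) Matching integer coefficients to the picture gives p.

2*x^2 + 3*x*y + 3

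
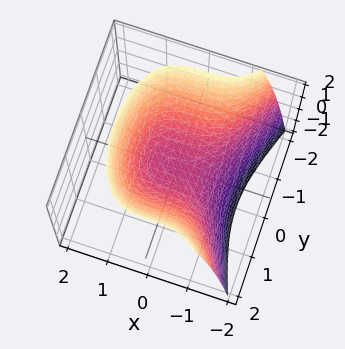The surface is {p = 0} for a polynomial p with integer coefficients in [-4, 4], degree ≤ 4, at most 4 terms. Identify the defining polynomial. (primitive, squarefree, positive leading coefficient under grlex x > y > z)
2*x^3 + 2*y^2 - 3*z

(a) Degree: no degree-2 surface has this shape, so deg p = 3.
(b) Against the integer gridlines: one y-axis crossing is at y = 0; it meets the z-axis at z = 0 (among the integer gridlines); it crosses the x-axis at the gridline x = 0.
(c) Solving for integer coefficients yields p as stated.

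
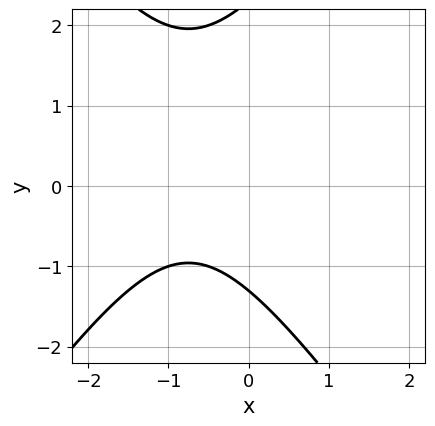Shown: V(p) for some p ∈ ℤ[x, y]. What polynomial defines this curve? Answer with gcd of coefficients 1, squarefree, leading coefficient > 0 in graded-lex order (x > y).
1. deg p = 2. The shape is more complex than any degree-1 curve.
2. From the visible intercepts: it misses every integer gridline on the x-axis.
3. Assembling these constraints gives the stated polynomial.

2*x^2 - y^2 + 3*x + y + 3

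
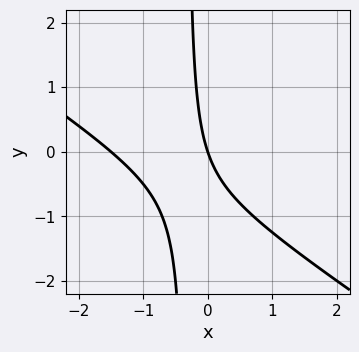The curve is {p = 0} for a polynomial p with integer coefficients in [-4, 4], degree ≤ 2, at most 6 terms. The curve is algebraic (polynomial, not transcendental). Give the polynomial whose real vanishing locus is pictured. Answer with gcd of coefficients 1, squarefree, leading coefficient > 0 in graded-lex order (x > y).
First, degree: no degree-1 curve has this shape, so deg p = 2.
Next, checking where it meets the axes: it crosses the y-axis at the gridline y = 0; it meets the x-axis at x = 0 (among the integer gridlines).
Finally, putting this together gives p.

2*x^2 + 3*x*y + 3*x + y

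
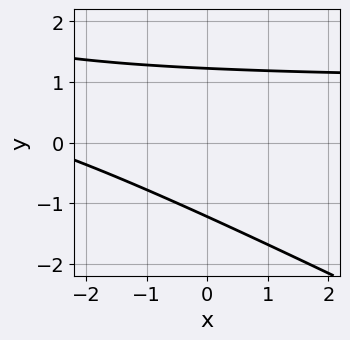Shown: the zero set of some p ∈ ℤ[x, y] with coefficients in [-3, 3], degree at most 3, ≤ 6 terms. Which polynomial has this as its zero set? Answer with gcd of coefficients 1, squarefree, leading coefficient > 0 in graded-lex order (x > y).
First, the degree is 2 — the shape is more complex than any degree-1 curve.
Then, against the integer gridlines: it misses every integer gridline on the x-axis.
Finally, these observations pin down the coefficients.

x*y + 2*y^2 - x - 3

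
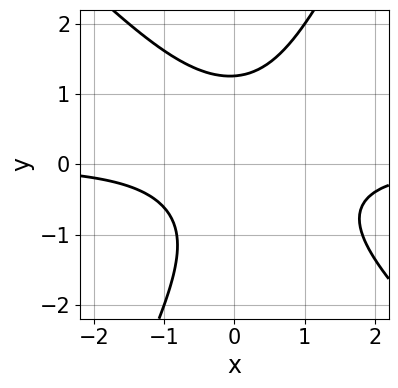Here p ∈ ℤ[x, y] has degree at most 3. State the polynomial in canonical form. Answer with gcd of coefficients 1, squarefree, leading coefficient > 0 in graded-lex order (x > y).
2*x^2*y + x*y^2 - y^3 - x*y + 2

1. Degree: the shape is more complex than any degree-2 curve, so deg p = 3.
2. Reading off the gridlines: the curve avoids every integer x-axis point in the box.
3. Matching integer coefficients to the picture gives p.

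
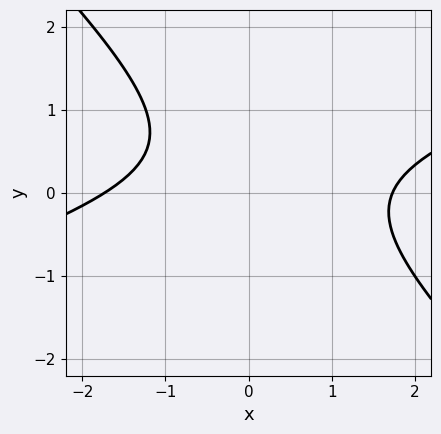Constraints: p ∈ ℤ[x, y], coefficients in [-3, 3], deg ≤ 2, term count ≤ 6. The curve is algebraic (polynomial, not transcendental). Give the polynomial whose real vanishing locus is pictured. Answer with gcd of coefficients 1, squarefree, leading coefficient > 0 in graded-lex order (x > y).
1. The degree is 2 — a generic line meets the curve in up to 2 points.
2. Observable constraints: it misses every integer gridline on the y-axis.
3. Putting this together gives p.

x^2 - 2*x*y - 3*y^2 + 2*y - 3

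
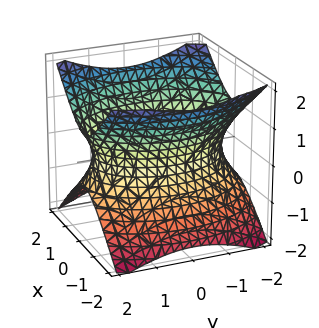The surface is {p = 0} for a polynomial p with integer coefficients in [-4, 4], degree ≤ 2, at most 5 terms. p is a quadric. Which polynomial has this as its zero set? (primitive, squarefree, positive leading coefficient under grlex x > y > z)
2*x^2 + y^2 - 2*z^2 - 3

deg p = 2.
Symmetries: mirror symmetry x ↦ −x ⇒ only even powers of x; mirror symmetry z ↦ −z ⇒ only even powers of z; it's symmetric under y → −y, forcing even powers of y.
Checking where it meets the axes: the surface avoids every integer z-axis point in the box.
Assembling these constraints gives the stated polynomial.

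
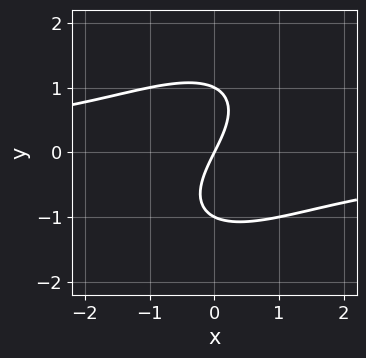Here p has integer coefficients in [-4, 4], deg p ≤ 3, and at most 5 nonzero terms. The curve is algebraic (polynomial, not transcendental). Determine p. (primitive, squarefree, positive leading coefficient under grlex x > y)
x^2*y - x*y^2 + y^3 + 2*x - y

1. The degree is 3 — the shape is more complex than any degree-2 curve.
2. Against the integer gridlines: it crosses the x-axis at the gridline x = 0; the y-axis gridline crossings are at y ∈ {-1, 0, 1}.
3. Together with the visible shape, these determine p as stated.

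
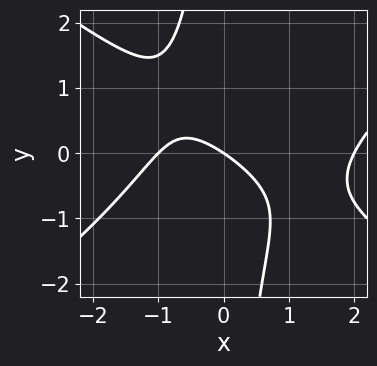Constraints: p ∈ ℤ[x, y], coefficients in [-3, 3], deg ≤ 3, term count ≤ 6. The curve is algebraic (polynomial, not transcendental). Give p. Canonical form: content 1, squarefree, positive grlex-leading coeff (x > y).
x^3 - 2*x*y^2 - x^2 - 2*x - 3*y

The degree is 3 — the shape is more complex than any degree-2 curve.
From the visible intercepts: one y-axis crossing is at y = 0; the x-axis gridline crossings are at x ∈ {-1, 0, 2}.
Together with the visible shape, these determine p as stated.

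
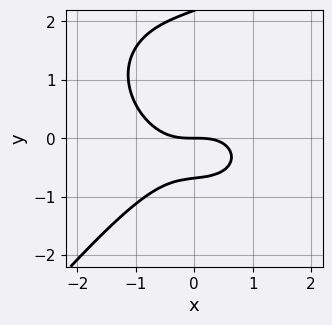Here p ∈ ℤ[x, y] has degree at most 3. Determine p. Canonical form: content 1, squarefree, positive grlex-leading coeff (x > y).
1. deg p = 3. A generic line meets the curve in up to 3 points.
2. From the visible intercepts: one x-axis crossing is at x = 0; it meets the y-axis at y = 0 (among the integer gridlines).
3. Matching integer coefficients to the picture gives p.

2*x^3 + x*y^2 - 2*y^3 + 3*y^2 + 3*y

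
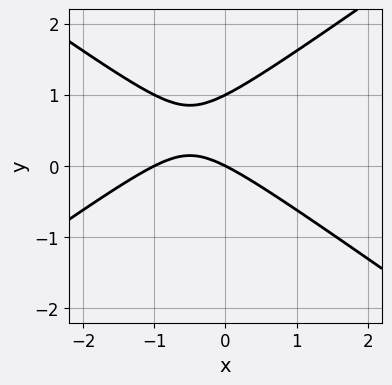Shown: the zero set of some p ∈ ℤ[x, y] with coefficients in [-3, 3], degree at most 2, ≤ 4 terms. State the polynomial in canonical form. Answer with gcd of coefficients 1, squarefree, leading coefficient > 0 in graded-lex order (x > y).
x^2 - 2*y^2 + x + 2*y

First, the degree is 2 — the shape is more complex than any degree-1 curve.
Then, reading off the gridlines: among the integer gridlines, it crosses the y-axis at y ∈ {0, 1}; the x-axis gridline crossings are at x ∈ {-1, 0}.
Finally, these observations pin down the coefficients.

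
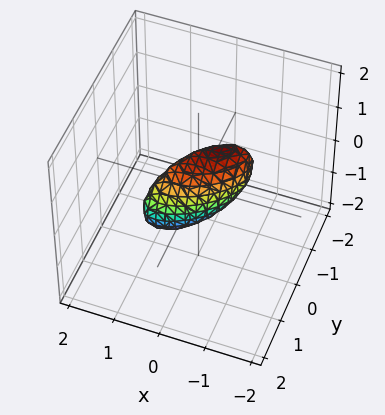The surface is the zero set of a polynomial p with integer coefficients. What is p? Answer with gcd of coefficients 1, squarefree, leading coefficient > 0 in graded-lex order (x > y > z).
2*x^2 - 3*x*y + 3*y^2 + 2*y*z + 2*z^2 - 1

(a) deg p = 2. The shape is more complex than any degree-1 surface.
(b) The integer polynomial consistent with all of this is the stated p.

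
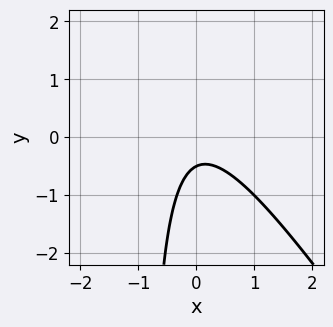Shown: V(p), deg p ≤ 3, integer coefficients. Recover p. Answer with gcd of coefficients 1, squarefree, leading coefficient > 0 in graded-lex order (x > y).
(a) deg p = 2.
(b) Checking where it meets the axes: the curve avoids every integer x-axis point in the box.
(c) These observations pin down the coefficients.

3*x^2 + 2*x*y + 2*y + 1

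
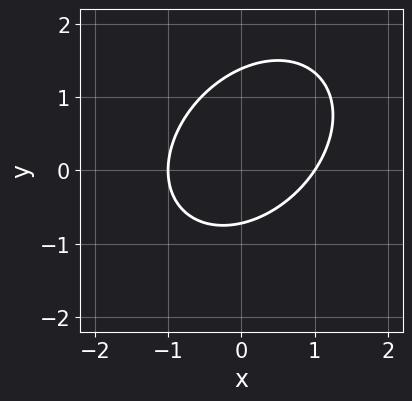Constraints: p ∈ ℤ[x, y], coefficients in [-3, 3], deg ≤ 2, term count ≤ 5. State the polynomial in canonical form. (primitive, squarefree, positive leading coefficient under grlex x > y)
3*x^2 - 2*x*y + 3*y^2 - 2*y - 3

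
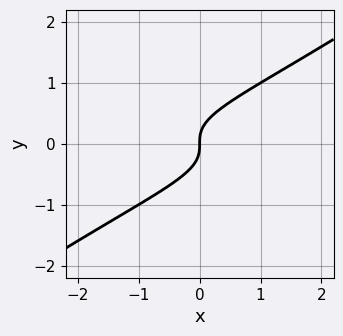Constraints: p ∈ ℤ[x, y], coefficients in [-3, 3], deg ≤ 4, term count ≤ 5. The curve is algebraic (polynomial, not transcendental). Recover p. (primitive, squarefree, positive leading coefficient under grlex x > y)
2*x*y^2 - 3*y^3 + x

First, the degree is 3 — no degree-2 curve has this shape.
Then, from the axis intercepts and sections: one y-axis crossing is at y = 0; it meets the x-axis at x = 0 (among the integer gridlines).
Finally, solving for integer coefficients yields p as stated.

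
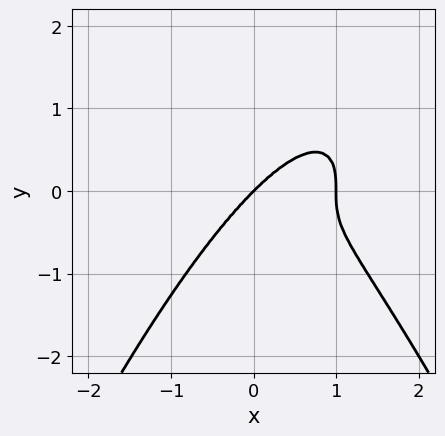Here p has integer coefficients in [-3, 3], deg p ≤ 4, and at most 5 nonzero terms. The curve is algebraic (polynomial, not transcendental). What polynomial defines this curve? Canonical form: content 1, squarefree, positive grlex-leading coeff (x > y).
x^4 - x^3 + y^3

First, degree: no degree-3 curve has this shape, so deg p = 4.
Then, from the visible intercepts: it crosses the y-axis at the gridline y = 0; among the integer gridlines, it crosses the x-axis at x ∈ {0, 1}.
Finally, putting this together gives p.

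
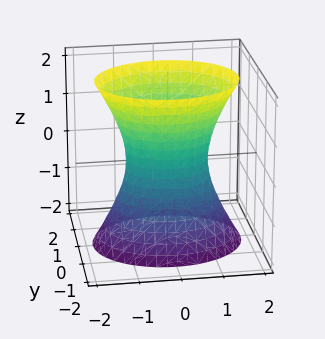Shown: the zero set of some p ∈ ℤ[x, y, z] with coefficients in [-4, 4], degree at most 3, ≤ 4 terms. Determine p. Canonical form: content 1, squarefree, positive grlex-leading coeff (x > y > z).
2*x^2 + 3*y^2 - z^2 - 2

(a) The degree is 2 — an hourglass — one-sheet hyperboloid; a quadric.
(b) Symmetries: the x ↦ −x reflection is a symmetry, so x appears only in even powers; the z ↦ −z reflection is a symmetry, so z appears only in even powers; it's symmetric under y → −y, forcing even powers of y.
(c) From the visible intercepts: it misses every integer gridline on the z-axis; the x-axis gridline crossings are at x ∈ {-1, 1}.
(d) Matching integer coefficients to the picture gives p.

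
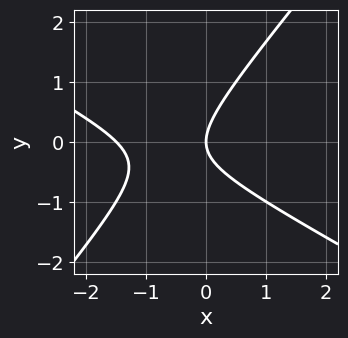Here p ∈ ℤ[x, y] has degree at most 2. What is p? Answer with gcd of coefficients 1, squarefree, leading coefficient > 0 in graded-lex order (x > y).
2*x^2 + 2*x*y - 3*y^2 + 3*x

(a) Degree: no degree-1 curve has this shape, so deg p = 2.
(b) Checking where it meets the axes: it crosses the x-axis at the gridline x = 0; it meets the y-axis at y = 0 (among the integer gridlines).
(c) These observations pin down the coefficients.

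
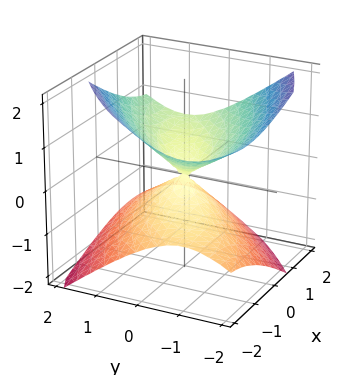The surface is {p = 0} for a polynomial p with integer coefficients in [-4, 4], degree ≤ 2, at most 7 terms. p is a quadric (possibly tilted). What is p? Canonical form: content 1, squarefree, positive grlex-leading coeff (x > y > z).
(a) deg p = 2. A generic line meets the surface in up to 2 points.
(b) Against the integer gridlines: one x-axis crossing is at x = 0; it crosses the z-axis at the gridline z = 0; one y-axis crossing is at y = 0.
(c) Solving for integer coefficients yields p as stated.

x^2 - 2*x*y - x*z + 2*y^2 - 3*z^2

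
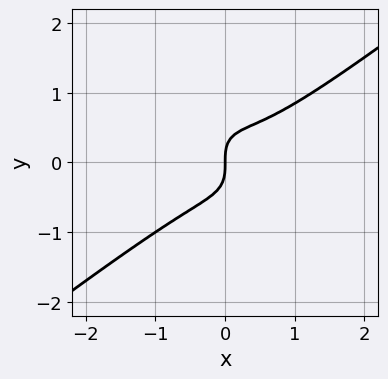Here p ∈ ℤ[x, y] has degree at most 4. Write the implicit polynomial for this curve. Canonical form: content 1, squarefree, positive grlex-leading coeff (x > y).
deg p = 3. No degree-2 curve has this shape.
From the visible intercepts: one y-axis crossing is at y = 0; it crosses the x-axis at the gridline x = 0.
Together with the visible shape, these determine p as stated.

3*x^3 - 3*x*y^2 - 3*y^3 - x^2 + 2*x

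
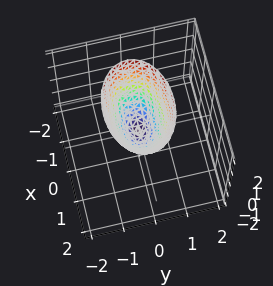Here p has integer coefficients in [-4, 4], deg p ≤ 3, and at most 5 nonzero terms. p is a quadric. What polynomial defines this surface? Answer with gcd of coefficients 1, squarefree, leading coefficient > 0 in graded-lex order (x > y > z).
x^2 + 2*y^2 - z

1. deg p = 2.
2. Symmetries: the x ↦ −x reflection is a symmetry, so x appears only in even powers; mirror symmetry y ↦ −y ⇒ only even powers of y.
3. Reading off the gridlines: it crosses the z-axis at the gridline z = 0; one x-axis crossing is at x = 0.
4. Assembling these constraints gives the stated polynomial.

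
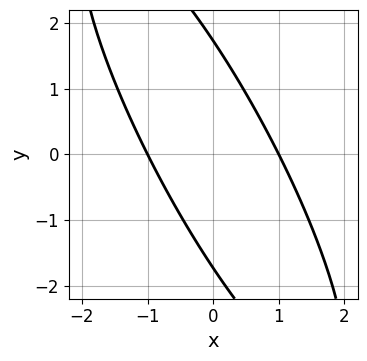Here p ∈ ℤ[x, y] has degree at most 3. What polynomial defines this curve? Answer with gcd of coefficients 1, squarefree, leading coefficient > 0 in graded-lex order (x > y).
1. deg p = 2.
2. Against the integer gridlines: the x-axis gridline crossings are at x ∈ {-1, 1}.
3. Fitting integer coefficients to these (and the overall shape) gives p.

3*x^2 + 3*x*y + y^2 - 3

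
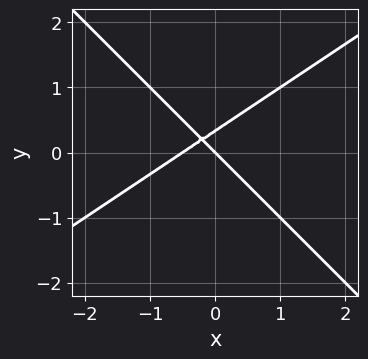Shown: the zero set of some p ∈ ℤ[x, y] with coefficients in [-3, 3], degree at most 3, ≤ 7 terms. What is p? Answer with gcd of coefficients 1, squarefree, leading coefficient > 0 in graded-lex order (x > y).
2*x^2 - x*y - 3*y^2 + x + y

1. deg p = 2. No degree-1 curve has this shape.
2. Against the integer gridlines: it meets the x-axis at x = 0 (among the integer gridlines); it crosses the y-axis at the gridline y = 0.
3. These observations pin down the coefficients.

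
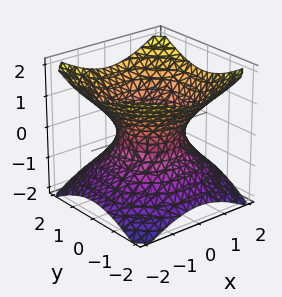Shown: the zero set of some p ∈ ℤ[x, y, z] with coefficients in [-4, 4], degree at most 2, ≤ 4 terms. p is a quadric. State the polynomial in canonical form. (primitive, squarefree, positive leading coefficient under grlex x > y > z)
(a) deg p = 2. An hourglass — one-sheet hyperboloid; a quadric.
(b) Symmetries: rotational symmetry about the z-axis ⇒ p depends on x, y only through x² + y²; mirror symmetry z ↦ −z ⇒ only even powers of z.
(c) From the visible intercepts: it misses every integer gridline on the z-axis; among the integer gridlines, it crosses the y-axis at y ∈ {-1, 1}.
(d) The integer polynomial consistent with all of this is the stated p. Check: (-1, 0, 0) on the x-axis lies on the surface, and p(-1, 0, 0) = 0. ✓

2*x^2 + 2*y^2 - 3*z^2 - 2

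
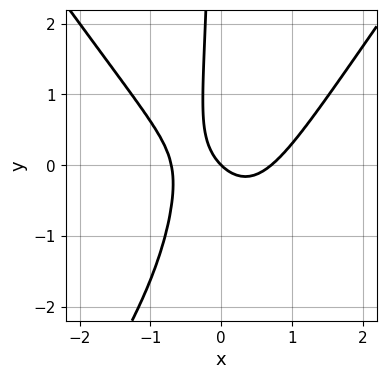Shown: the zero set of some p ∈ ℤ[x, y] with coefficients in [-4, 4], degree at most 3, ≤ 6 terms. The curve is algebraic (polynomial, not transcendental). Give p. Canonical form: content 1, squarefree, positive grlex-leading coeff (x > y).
2*x^3 - x*y^2 - 2*x*y - x - y

(a) deg p = 3.
(b) Reading off the gridlines: one y-axis crossing is at y = 0; it meets the x-axis at x = 0 (among the integer gridlines).
(c) Putting this together gives p.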